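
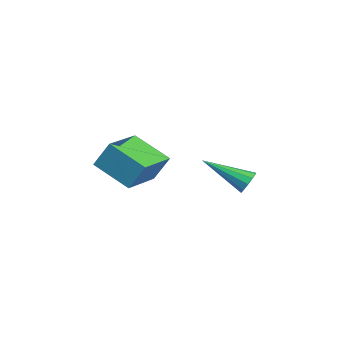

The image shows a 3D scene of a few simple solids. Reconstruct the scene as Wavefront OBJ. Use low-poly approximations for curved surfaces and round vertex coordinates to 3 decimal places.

v -2.872 3.909 0.022
v -2.553 3.97 0.414
v -3.648 2.451 0.878
v -2.811 4.141 0.472
v -3.093 4.223 0.357
v -3.29 4.186 0.114
v -3.328 4.042 -0.164
v -3.192 3.848 -0.371
v -2.933 3.677 -0.428
v -2.652 3.594 -0.314
v -2.454 3.632 -0.071
v -2.416 3.775 0.207
v -2.893 -1.449 1.508
v -2.735 -0.92 2.517
v -4.207 -0.34 1.132
v -4.048 0.189 2.141
v -1.852 -0.449 0.819
v -1.693 0.08 1.828
v -3.165 0.66 0.443
v -3.007 1.189 1.452
f 2 1 4
f 2 4 3
f 4 1 5
f 4 5 3
f 5 1 6
f 5 6 3
f 6 1 7
f 6 7 3
f 7 1 8
f 7 8 3
f 8 1 9
f 8 9 3
f 9 1 10
f 9 10 3
f 10 1 11
f 10 11 3
f 11 1 12
f 11 12 3
f 12 1 2
f 12 2 3
f 14 16 13
f 17 14 13
f 13 16 15
f 15 17 13
f 14 20 16
f 18 14 17
f 18 20 14
f 16 20 15
f 19 17 15
f 15 20 19
f 19 18 17
f 20 18 19



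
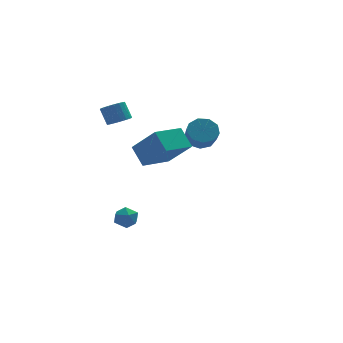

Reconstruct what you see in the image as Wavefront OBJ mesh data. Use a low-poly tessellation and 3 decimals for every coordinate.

v -2.942 -4.169 2.731
v -2.023 -5.36 4.267
v -3.262 -3.208 3.668
v -2.343 -4.399 5.204
v -1.317 -3.321 2.416
v -0.398 -4.512 3.952
v -1.637 -2.36 3.353
v -0.718 -3.551 4.889
v -2.914 0.085 -3.578
v -2.512 0.108 -2.912
v -3.328 -1.068 -3.288
v -2.926 -1.045 -2.622
v -3.546 -0.584 -2.719
v -3.29 0.128 -2.898
v -2.55 -1.088 -3.302
v -2.294 -0.376 -3.481
v -2.287 -0.617 -2.742
v -2.902 -0.306 -2.381
v -2.938 -0.654 -3.819
v -3.553 -0.343 -3.458
v -2.557 2.159 3.044
v -1.887 2.02 3.299
v -2.133 2.623 4.271
v -2.803 2.761 4.016
v -1.847 2.299 3.137
v -2.092 2.901 4.109
v -1.947 2.549 2.956
v -2.192 3.152 3.928
v -2.168 2.723 2.793
v -2.413 3.325 3.765
v -2.466 2.784 2.679
v -2.712 3.387 3.651
v -2.782 2.722 2.638
v -3.028 3.325 3.61
v -3.054 2.548 2.677
v -3.299 3.151 3.649
v -3.227 2.297 2.789
v -3.473 2.9 3.761
v -3.268 2.019 2.951
v -3.513 2.621 3.923
v -3.168 1.768 3.132
v -3.413 2.371 4.104
v -2.947 1.595 3.295
v -3.192 2.197 4.267
v -2.648 1.533 3.409
v -2.894 2.136 4.381
v -2.332 1.595 3.45
v -2.578 2.198 4.422
v -2.061 1.769 3.411
v -2.306 2.372 4.383
v 2.175 2.521 1.065
v 2.682 3.061 1.627
v 2.593 2.239 2.497
v 2.085 1.699 1.935
v 2.065 3.198 1.693
v 1.975 2.376 2.563
v 1.498 3.018 1.466
v 1.409 2.196 2.335
v 1.249 2.606 1.05
v 1.159 1.784 1.92
v 1.432 2.154 0.642
v 1.343 1.332 1.512
v 1.963 1.874 0.432
v 1.874 1.052 1.302
v 2.593 1.896 0.518
v 2.504 1.074 1.388
v 3.027 2.211 0.86
v 2.938 1.389 1.73
v 3.062 2.671 1.298
v 2.973 1.849 2.168
f 2 4 1
f 5 2 1
f 1 4 3
f 3 5 1
f 2 8 4
f 6 2 5
f 6 8 2
f 4 8 3
f 7 5 3
f 3 8 7
f 7 6 5
f 8 6 7
f 9 20 14
f 9 14 10
f 9 10 16
f 9 16 19
f 9 19 20
f 10 14 18
f 14 20 13
f 20 19 11
f 19 16 15
f 16 10 17
f 12 18 13
f 12 13 11
f 12 11 15
f 12 15 17
f 12 17 18
f 13 18 14
f 11 13 20
f 15 11 19
f 17 15 16
f 18 17 10
f 22 21 25
f 22 25 23
f 23 25 26
f 23 26 24
f 25 21 27
f 25 27 26
f 26 27 28
f 26 28 24
f 27 21 29
f 27 29 28
f 28 29 30
f 28 30 24
f 29 21 31
f 29 31 30
f 30 31 32
f 30 32 24
f 31 21 33
f 31 33 32
f 32 33 34
f 32 34 24
f 33 21 35
f 33 35 34
f 34 35 36
f 34 36 24
f 35 21 37
f 35 37 36
f 36 37 38
f 36 38 24
f 37 21 39
f 37 39 38
f 38 39 40
f 38 40 24
f 39 21 41
f 39 41 40
f 40 41 42
f 40 42 24
f 41 21 43
f 41 43 42
f 42 43 44
f 42 44 24
f 43 21 45
f 43 45 44
f 44 45 46
f 44 46 24
f 45 21 47
f 45 47 46
f 46 47 48
f 46 48 24
f 47 21 49
f 47 49 48
f 48 49 50
f 48 50 24
f 49 21 22
f 49 22 50
f 50 22 23
f 50 23 24
f 52 51 55
f 52 55 53
f 53 55 56
f 53 56 54
f 55 51 57
f 55 57 56
f 56 57 58
f 56 58 54
f 57 51 59
f 57 59 58
f 58 59 60
f 58 60 54
f 59 51 61
f 59 61 60
f 60 61 62
f 60 62 54
f 61 51 63
f 61 63 62
f 62 63 64
f 62 64 54
f 63 51 65
f 63 65 64
f 64 65 66
f 64 66 54
f 65 51 67
f 65 67 66
f 66 67 68
f 66 68 54
f 67 51 69
f 67 69 68
f 68 69 70
f 68 70 54
f 69 51 52
f 69 52 70
f 70 52 53
f 70 53 54



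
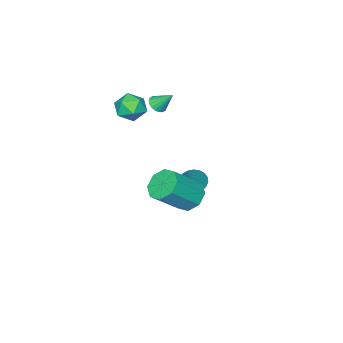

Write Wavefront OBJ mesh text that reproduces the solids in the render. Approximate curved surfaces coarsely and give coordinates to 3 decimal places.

v 0.785 -3.823 4.131
v 1.277 -3.111 3.699
v 2.023 -4.769 3.981
v 2.515 -4.057 3.549
v 2.299 -3.995 4.489
v 1.535 -3.41 4.583
v 1.765 -4.47 3.097
v 1.001 -3.885 3.191
v 1.883 -3.511 3.06
v 2.213 -3.217 3.921
v 1.087 -4.663 3.759
v 1.417 -4.369 4.62
v 0.081 -3.483 3.514
v 0.429 -3.09 3.244
v -0.161 -2.617 4.466
v 0.193 -3.041 3.14
v -0.065 -3.079 3.109
v -0.294 -3.197 3.159
v -0.449 -3.372 3.279
v -0.499 -3.569 3.445
v -0.434 -3.749 3.625
v -0.268 -3.876 3.783
v -0.032 -3.926 3.888
v 0.226 -3.887 3.918
v 0.455 -3.769 3.868
v 0.61 -3.594 3.749
v 0.66 -3.397 3.582
v 0.595 -3.217 3.402
v 3.209 1.575 0.394
v 3.829 1.323 -0.335
v 5.331 0.813 1.116
v 4.711 1.065 1.846
v 3.89 2.054 -0.142
v 5.392 1.543 1.309
v 3.552 2.503 0.366
v 5.054 1.993 1.817
v 3.014 2.41 0.89
v 4.516 1.899 2.341
v 2.589 1.827 1.124
v 4.091 1.317 2.575
v 2.528 1.097 0.931
v 4.03 0.586 2.382
v 2.866 0.647 0.423
v 4.368 0.137 1.874
v 3.404 0.741 -0.101
v 4.906 0.23 1.35
v -2.209 -2.969 -3.595
v -1.619 -2.679 -4.086
v -1.191 -2.451 -2.065
v -1.819 -2.405 -4.046
v -2.086 -2.23 -3.927
v -2.375 -2.182 -3.752
v -2.635 -2.27 -3.549
v -2.821 -2.479 -3.355
v -2.901 -2.773 -3.202
v -2.862 -3.101 -3.117
v -2.709 -3.406 -3.115
v -2.471 -3.636 -3.196
v -2.187 -3.75 -3.346
v -1.906 -3.729 -3.539
v -1.679 -3.577 -3.742
v -1.542 -3.32 -3.92
v -1.521 -3.002 -4.041
f 1 12 6
f 1 6 2
f 1 2 8
f 1 8 11
f 1 11 12
f 2 6 10
f 6 12 5
f 12 11 3
f 11 8 7
f 8 2 9
f 4 10 5
f 4 5 3
f 4 3 7
f 4 7 9
f 4 9 10
f 5 10 6
f 3 5 12
f 7 3 11
f 9 7 8
f 10 9 2
f 14 13 16
f 14 16 15
f 16 13 17
f 16 17 15
f 17 13 18
f 17 18 15
f 18 13 19
f 18 19 15
f 19 13 20
f 19 20 15
f 20 13 21
f 20 21 15
f 21 13 22
f 21 22 15
f 22 13 23
f 22 23 15
f 23 13 24
f 23 24 15
f 24 13 25
f 24 25 15
f 25 13 26
f 25 26 15
f 26 13 27
f 26 27 15
f 27 13 28
f 27 28 15
f 28 13 14
f 28 14 15
f 30 29 33
f 30 33 31
f 31 33 34
f 31 34 32
f 33 29 35
f 33 35 34
f 34 35 36
f 34 36 32
f 35 29 37
f 35 37 36
f 36 37 38
f 36 38 32
f 37 29 39
f 37 39 38
f 38 39 40
f 38 40 32
f 39 29 41
f 39 41 40
f 40 41 42
f 40 42 32
f 41 29 43
f 41 43 42
f 42 43 44
f 42 44 32
f 43 29 45
f 43 45 44
f 44 45 46
f 44 46 32
f 45 29 30
f 45 30 46
f 46 30 31
f 46 31 32
f 48 47 50
f 48 50 49
f 50 47 51
f 50 51 49
f 51 47 52
f 51 52 49
f 52 47 53
f 52 53 49
f 53 47 54
f 53 54 49
f 54 47 55
f 54 55 49
f 55 47 56
f 55 56 49
f 56 47 57
f 56 57 49
f 57 47 58
f 57 58 49
f 58 47 59
f 58 59 49
f 59 47 60
f 59 60 49
f 60 47 61
f 60 61 49
f 61 47 62
f 61 62 49
f 62 47 63
f 62 63 49
f 63 47 48
f 63 48 49



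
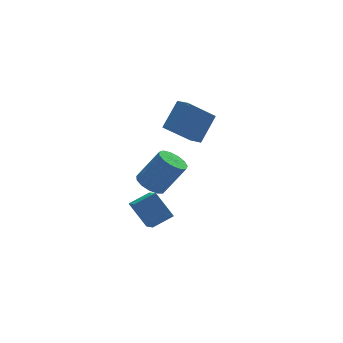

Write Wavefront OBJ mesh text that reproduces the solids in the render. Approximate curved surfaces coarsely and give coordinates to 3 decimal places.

v 1.069 1.224 -0.144
v 1.746 1.035 -0.621
v 2.869 0.847 1.047
v 2.191 1.036 1.524
v 1.747 1.511 -0.569
v 2.87 1.323 1.1
v 1.532 1.896 -0.381
v 2.655 1.708 1.288
v 1.171 2.067 -0.118
v 2.293 1.88 1.551
v 0.776 1.971 0.136
v 1.899 1.784 1.805
v 0.475 1.637 0.302
v 1.598 1.45 1.97
v 0.362 1.173 0.325
v 1.485 0.985 1.994
v 0.473 0.724 0.2
v 1.596 0.537 1.869
v 0.774 0.434 -0.035
v 1.897 0.247 1.634
v 1.168 0.395 -0.304
v 2.291 0.207 1.365
v 1.53 0.619 -0.523
v 2.653 0.431 1.146
v 2.325 1.525 3.396
v 3.339 2.321 4.667
v 2.015 2.293 3.163
v 3.029 3.089 4.434
v 3.831 1.731 2.066
v 4.845 2.527 3.337
v 3.521 2.499 1.833
v 4.535 3.295 3.104
v 0.341 2.655 -2.367
v 0.254 1.238 -1.47
v 1.493 2.875 -1.909
v 1.407 1.457 -1.011
v 1.013 1.803 -3.649
v 0.927 0.385 -2.751
v 2.166 2.022 -3.19
v 2.079 0.605 -2.293
f 2 1 5
f 2 5 3
f 3 5 6
f 3 6 4
f 5 1 7
f 5 7 6
f 6 7 8
f 6 8 4
f 7 1 9
f 7 9 8
f 8 9 10
f 8 10 4
f 9 1 11
f 9 11 10
f 10 11 12
f 10 12 4
f 11 1 13
f 11 13 12
f 12 13 14
f 12 14 4
f 13 1 15
f 13 15 14
f 14 15 16
f 14 16 4
f 15 1 17
f 15 17 16
f 16 17 18
f 16 18 4
f 17 1 19
f 17 19 18
f 18 19 20
f 18 20 4
f 19 1 21
f 19 21 20
f 20 21 22
f 20 22 4
f 21 1 23
f 21 23 22
f 22 23 24
f 22 24 4
f 23 1 2
f 23 2 24
f 24 2 3
f 24 3 4
f 26 28 25
f 29 26 25
f 25 28 27
f 27 29 25
f 26 32 28
f 30 26 29
f 30 32 26
f 28 32 27
f 31 29 27
f 27 32 31
f 31 30 29
f 32 30 31
f 34 36 33
f 37 34 33
f 33 36 35
f 35 37 33
f 34 40 36
f 38 34 37
f 38 40 34
f 36 40 35
f 39 37 35
f 35 40 39
f 39 38 37
f 40 38 39



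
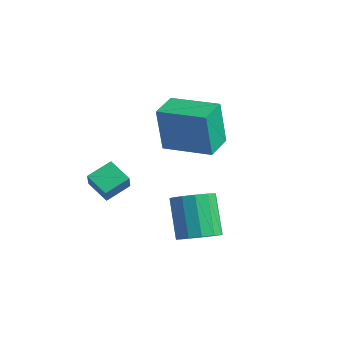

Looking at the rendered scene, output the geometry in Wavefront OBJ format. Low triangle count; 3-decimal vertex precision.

v -3.802 -3.114 -4.408
v -4.693 -3.223 -3.947
v -3.709 -2.15 -4.002
v -4.601 -2.259 -3.541
v -3.359 -3.481 -3.639
v -4.251 -3.59 -3.178
v -3.267 -2.517 -3.233
v -4.158 -2.626 -2.772
v 0.332 -2.365 -4.349
v 0.921 -1.895 -4.112
v -0.004 -1.424 -2.753
v -0.592 -1.895 -2.991
v 0.66 -1.647 -4.375
v -0.265 -1.176 -3.016
v 0.296 -1.628 -4.63
v -0.629 -1.157 -3.271
v -0.057 -1.843 -4.796
v -0.982 -1.372 -3.437
v -0.286 -2.224 -4.82
v -1.211 -1.753 -3.461
v -0.319 -2.649 -4.695
v -1.244 -2.178 -3.336
v -0.145 -2.985 -4.46
v -1.07 -2.514 -3.101
v 0.181 -3.124 -4.19
v -0.744 -2.653 -2.831
v 0.554 -3.022 -3.971
v -0.37 -2.551 -2.612
v 0.858 -2.712 -3.872
v -0.067 -2.241 -2.513
v 0.994 -2.291 -3.925
v 0.069 -1.821 -2.566
v -2.785 -1.438 -1.9
v -2.908 -1.623 -0.063
v -3.272 -0.399 -1.828
v -3.394 -0.583 0.009
v -1.086 -0.657 -1.709
v -1.208 -0.841 0.128
v -1.572 0.383 -1.637
v -1.695 0.198 0.2
f 2 4 1
f 5 2 1
f 1 4 3
f 3 5 1
f 2 8 4
f 6 2 5
f 6 8 2
f 4 8 3
f 7 5 3
f 3 8 7
f 7 6 5
f 8 6 7
f 10 9 13
f 10 13 11
f 11 13 14
f 11 14 12
f 13 9 15
f 13 15 14
f 14 15 16
f 14 16 12
f 15 9 17
f 15 17 16
f 16 17 18
f 16 18 12
f 17 9 19
f 17 19 18
f 18 19 20
f 18 20 12
f 19 9 21
f 19 21 20
f 20 21 22
f 20 22 12
f 21 9 23
f 21 23 22
f 22 23 24
f 22 24 12
f 23 9 25
f 23 25 24
f 24 25 26
f 24 26 12
f 25 9 27
f 25 27 26
f 26 27 28
f 26 28 12
f 27 9 29
f 27 29 28
f 28 29 30
f 28 30 12
f 29 9 31
f 29 31 30
f 30 31 32
f 30 32 12
f 31 9 10
f 31 10 32
f 32 10 11
f 32 11 12
f 34 36 33
f 37 34 33
f 33 36 35
f 35 37 33
f 34 40 36
f 38 34 37
f 38 40 34
f 36 40 35
f 39 37 35
f 35 40 39
f 39 38 37
f 40 38 39



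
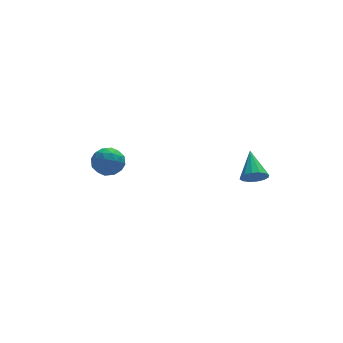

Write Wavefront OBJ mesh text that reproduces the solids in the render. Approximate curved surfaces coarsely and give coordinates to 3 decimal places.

v -1.749 2.513 0.846
v -1.289 2.271 0.254
v -2.731 1.869 0.346
v -2.271 1.627 -0.246
v -2.149 1.356 0.485
v -1.542 1.754 0.793
v -2.478 2.386 -0.193
v -1.871 2.784 0.115
v -1.739 2.192 -0.389
v -1.536 1.556 0.03
v -2.484 2.584 0.57
v -2.281 1.948 0.989
v -1.433 2.448 0.594
v -2.587 1.692 0.006
v -2.515 1.533 0.436
v -2.245 1.39 0.088
v -1.581 2.145 0.911
v -1.311 2.002 0.563
v -1.816 1.465 0.699
v -2.709 2.138 0.037
v -2.439 1.995 -0.311
v -1.775 2.75 0.512
v -1.505 2.607 0.164
v -2.204 2.675 -0.099
v -1.427 2.259 -0.132
v -2.004 1.881 -0.426
v -2.126 2.327 -0.395
v -1.77 2.561 -0.213
v -1.307 1.886 0.114
v -1.884 1.507 -0.18
v -1.813 1.348 0.25
v -1.456 1.582 0.431
v -1.572 1.839 -0.263
v -2.136 2.633 0.78
v -2.713 2.254 0.486
v -2.564 2.558 0.169
v -2.207 2.792 0.35
v -2.016 2.259 1.026
v -2.593 1.881 0.732
v -2.25 1.579 0.813
v -1.894 1.813 0.995
v -2.448 2.301 0.863
v 2.644 -3.814 2.511
v 2.847 -3.531 2.022
v 2.816 -2.626 3.269
v 2.54 -3.485 2.02
v 2.261 -3.528 2.149
v 2.084 -3.647 2.375
v 2.058 -3.811 2.638
v 2.189 -3.975 2.866
v 2.442 -4.097 2.999
v 2.749 -4.143 3.002
v 3.028 -4.1 2.872
v 3.205 -3.981 2.646
v 3.231 -3.817 2.384
v 3.1 -3.653 2.155
f 1 38 17
f 38 12 41
f 17 41 6
f 38 41 17
f 1 17 13
f 17 6 18
f 13 18 2
f 17 18 13
f 1 13 22
f 13 2 23
f 22 23 8
f 13 23 22
f 1 22 34
f 22 8 37
f 34 37 11
f 22 37 34
f 1 34 38
f 34 11 42
f 38 42 12
f 34 42 38
f 2 18 29
f 18 6 32
f 29 32 10
f 18 32 29
f 6 41 19
f 41 12 40
f 19 40 5
f 41 40 19
f 12 42 39
f 42 11 35
f 39 35 3
f 42 35 39
f 11 37 36
f 37 8 24
f 36 24 7
f 37 24 36
f 8 23 28
f 23 2 25
f 28 25 9
f 23 25 28
f 4 30 16
f 30 10 31
f 16 31 5
f 30 31 16
f 4 16 14
f 16 5 15
f 14 15 3
f 16 15 14
f 4 14 21
f 14 3 20
f 21 20 7
f 14 20 21
f 4 21 26
f 21 7 27
f 26 27 9
f 21 27 26
f 4 26 30
f 26 9 33
f 30 33 10
f 26 33 30
f 5 31 19
f 31 10 32
f 19 32 6
f 31 32 19
f 3 15 39
f 15 5 40
f 39 40 12
f 15 40 39
f 7 20 36
f 20 3 35
f 36 35 11
f 20 35 36
f 9 27 28
f 27 7 24
f 28 24 8
f 27 24 28
f 10 33 29
f 33 9 25
f 29 25 2
f 33 25 29
f 44 43 46
f 44 46 45
f 46 43 47
f 46 47 45
f 47 43 48
f 47 48 45
f 48 43 49
f 48 49 45
f 49 43 50
f 49 50 45
f 50 43 51
f 50 51 45
f 51 43 52
f 51 52 45
f 52 43 53
f 52 53 45
f 53 43 54
f 53 54 45
f 54 43 55
f 54 55 45
f 55 43 56
f 55 56 45
f 56 43 44
f 56 44 45



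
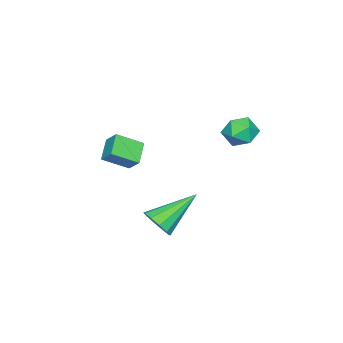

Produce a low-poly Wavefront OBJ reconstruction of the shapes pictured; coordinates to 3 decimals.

v 2.925 -1.278 -0.46
v 3.137 -0.727 0.081
v 2.273 -0.438 -1.058
v 2.484 0.112 -0.518
v 3.776 -1.032 -1.042
v 3.987 -0.482 -0.502
v 3.123 -0.193 -1.641
v 3.335 0.358 -1.1
v 4.172 1.522 -3.675
v 4.57 2.145 -3.707
v 2.768 2.478 -2.545
v 4.283 2.143 -4.062
v 3.953 1.904 -4.27
v 3.707 1.519 -4.25
v 3.638 1.135 -4.011
v 3.774 0.899 -3.643
v 4.062 0.902 -3.288
v 4.391 1.141 -3.08
v 4.638 1.526 -3.1
v 4.706 1.909 -3.339
v -0.678 3.03 -0.437
v -0.195 2.527 -0.849
v -1.725 2.513 -1.031
v -1.242 2.01 -1.443
v -1.336 1.917 -0.644
v -0.689 2.236 -0.277
v -1.231 2.804 -1.603
v -0.584 3.123 -1.236
v -0.537 2.387 -1.57
v -0.602 1.839 -0.977
v -1.318 3.201 -0.903
v -1.383 2.653 -0.31
f 2 4 1
f 5 2 1
f 1 4 3
f 3 5 1
f 2 8 4
f 6 2 5
f 6 8 2
f 4 8 3
f 7 5 3
f 3 8 7
f 7 6 5
f 8 6 7
f 10 9 12
f 10 12 11
f 12 9 13
f 12 13 11
f 13 9 14
f 13 14 11
f 14 9 15
f 14 15 11
f 15 9 16
f 15 16 11
f 16 9 17
f 16 17 11
f 17 9 18
f 17 18 11
f 18 9 19
f 18 19 11
f 19 9 20
f 19 20 11
f 20 9 10
f 20 10 11
f 21 32 26
f 21 26 22
f 21 22 28
f 21 28 31
f 21 31 32
f 22 26 30
f 26 32 25
f 32 31 23
f 31 28 27
f 28 22 29
f 24 30 25
f 24 25 23
f 24 23 27
f 24 27 29
f 24 29 30
f 25 30 26
f 23 25 32
f 27 23 31
f 29 27 28
f 30 29 22



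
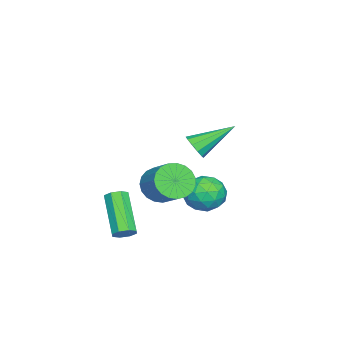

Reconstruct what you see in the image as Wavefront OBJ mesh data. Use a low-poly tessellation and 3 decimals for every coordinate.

v 1.046 -1.711 -2.054
v 1.785 -2.047 -2.443
v 2.592 -1.185 -1.655
v 1.854 -0.849 -1.266
v 1.701 -1.761 -2.67
v 2.509 -0.899 -1.881
v 1.504 -1.466 -2.79
v 2.311 -0.605 -2.001
v 1.228 -1.214 -2.783
v 2.035 -0.352 -1.994
v 0.92 -1.047 -2.65
v 1.727 -0.186 -1.861
v 0.634 -0.996 -2.414
v 1.442 -0.134 -1.625
v 0.42 -1.068 -2.115
v 1.227 -0.206 -1.327
v 0.313 -1.251 -1.807
v 1.121 -0.389 -1.018
v 0.334 -1.513 -1.541
v 1.141 -0.652 -0.752
v 0.478 -1.81 -1.364
v 1.285 -0.949 -0.575
v 0.72 -2.09 -1.306
v 1.527 -1.228 -0.517
v 1.018 -2.304 -1.378
v 1.826 -1.442 -0.589
v 1.321 -2.415 -1.567
v 2.129 -1.554 -0.778
v 1.577 -2.405 -1.84
v 2.385 -1.544 -1.051
v 1.741 -2.275 -2.15
v 2.549 -1.413 -1.361
v 2.51 -2.745 -4.251
v 2.742 -2.472 -3.86
v 1.383 -3.262 -2.499
v 1.15 -3.535 -2.889
v 2.443 -2.264 -4.038
v 1.083 -3.054 -2.677
v 2.183 -2.338 -4.341
v 0.823 -3.127 -2.979
v 2.114 -2.65 -4.591
v 0.755 -3.44 -3.229
v 2.277 -3.018 -4.641
v 0.918 -3.808 -3.28
v 2.577 -3.226 -4.463
v 1.217 -4.016 -3.102
v 2.837 -3.153 -4.161
v 1.477 -3.942 -2.799
v 2.905 -2.84 -3.911
v 1.546 -3.63 -2.549
v 2.535 0.136 1.105
v 2.773 -0.079 1.624
v 1.705 1.504 2.055
v 3.016 0.169 1.478
v 3.076 0.405 1.19
v 2.928 0.539 0.87
v 2.631 0.518 0.639
v 2.297 0.352 0.587
v 2.053 0.103 0.732
v 1.994 -0.133 1.02
v 2.141 -0.266 1.34
v 2.439 -0.246 1.571
v -2.156 -0.373 -4.084
v -1.441 0.291 -4.023
v -1.259 -1.411 -3.297
v -0.544 -0.747 -3.236
v -1.372 -0.621 -2.732
v -1.927 0.021 -3.219
v -0.773 -1.141 -4.101
v -1.328 -0.499 -4.588
v -0.586 -0.184 -4.034
v -0.956 0.138 -3.188
v -1.744 -1.258 -4.132
v -2.114 -0.936 -3.286
v -1.877 0.05 -4.123
v -0.823 -1.17 -3.197
v -1.31 -1.096 -2.901
v -0.889 -0.706 -2.865
v -2.163 -0.108 -3.65
v -1.742 0.282 -3.614
v -1.702 -0.254 -2.855
v -0.958 -1.402 -3.706
v -0.537 -1.012 -3.67
v -1.811 -0.414 -4.455
v -1.39 -0.024 -4.419
v -0.998 -0.866 -4.465
v -0.954 0.161 -4.093
v -0.427 -0.449 -3.631
v -0.562 -0.68 -4.139
v -0.888 -0.303 -4.425
v -1.172 0.351 -3.596
v -0.645 -0.26 -3.133
v -1.132 -0.185 -2.837
v -1.458 0.192 -3.123
v -0.67 0.071 -3.602
v -2.055 -0.86 -4.187
v -1.528 -1.471 -3.724
v -1.242 -1.312 -4.197
v -1.568 -0.935 -4.483
v -2.273 -0.671 -3.689
v -1.746 -1.281 -3.227
v -1.812 -0.817 -2.895
v -2.138 -0.44 -3.181
v -2.03 -1.191 -3.718
f 2 1 5
f 2 5 3
f 3 5 6
f 3 6 4
f 5 1 7
f 5 7 6
f 6 7 8
f 6 8 4
f 7 1 9
f 7 9 8
f 8 9 10
f 8 10 4
f 9 1 11
f 9 11 10
f 10 11 12
f 10 12 4
f 11 1 13
f 11 13 12
f 12 13 14
f 12 14 4
f 13 1 15
f 13 15 14
f 14 15 16
f 14 16 4
f 15 1 17
f 15 17 16
f 16 17 18
f 16 18 4
f 17 1 19
f 17 19 18
f 18 19 20
f 18 20 4
f 19 1 21
f 19 21 20
f 20 21 22
f 20 22 4
f 21 1 23
f 21 23 22
f 22 23 24
f 22 24 4
f 23 1 25
f 23 25 24
f 24 25 26
f 24 26 4
f 25 1 27
f 25 27 26
f 26 27 28
f 26 28 4
f 27 1 29
f 27 29 28
f 28 29 30
f 28 30 4
f 29 1 31
f 29 31 30
f 30 31 32
f 30 32 4
f 31 1 2
f 31 2 32
f 32 2 3
f 32 3 4
f 34 33 37
f 34 37 35
f 35 37 38
f 35 38 36
f 37 33 39
f 37 39 38
f 38 39 40
f 38 40 36
f 39 33 41
f 39 41 40
f 40 41 42
f 40 42 36
f 41 33 43
f 41 43 42
f 42 43 44
f 42 44 36
f 43 33 45
f 43 45 44
f 44 45 46
f 44 46 36
f 45 33 47
f 45 47 46
f 46 47 48
f 46 48 36
f 47 33 49
f 47 49 48
f 48 49 50
f 48 50 36
f 49 33 34
f 49 34 50
f 50 34 35
f 50 35 36
f 52 51 54
f 52 54 53
f 54 51 55
f 54 55 53
f 55 51 56
f 55 56 53
f 56 51 57
f 56 57 53
f 57 51 58
f 57 58 53
f 58 51 59
f 58 59 53
f 59 51 60
f 59 60 53
f 60 51 61
f 60 61 53
f 61 51 62
f 61 62 53
f 62 51 52
f 62 52 53
f 63 100 79
f 100 74 103
f 79 103 68
f 100 103 79
f 63 79 75
f 79 68 80
f 75 80 64
f 79 80 75
f 63 75 84
f 75 64 85
f 84 85 70
f 75 85 84
f 63 84 96
f 84 70 99
f 96 99 73
f 84 99 96
f 63 96 100
f 96 73 104
f 100 104 74
f 96 104 100
f 64 80 91
f 80 68 94
f 91 94 72
f 80 94 91
f 68 103 81
f 103 74 102
f 81 102 67
f 103 102 81
f 74 104 101
f 104 73 97
f 101 97 65
f 104 97 101
f 73 99 98
f 99 70 86
f 98 86 69
f 99 86 98
f 70 85 90
f 85 64 87
f 90 87 71
f 85 87 90
f 66 92 78
f 92 72 93
f 78 93 67
f 92 93 78
f 66 78 76
f 78 67 77
f 76 77 65
f 78 77 76
f 66 76 83
f 76 65 82
f 83 82 69
f 76 82 83
f 66 83 88
f 83 69 89
f 88 89 71
f 83 89 88
f 66 88 92
f 88 71 95
f 92 95 72
f 88 95 92
f 67 93 81
f 93 72 94
f 81 94 68
f 93 94 81
f 65 77 101
f 77 67 102
f 101 102 74
f 77 102 101
f 69 82 98
f 82 65 97
f 98 97 73
f 82 97 98
f 71 89 90
f 89 69 86
f 90 86 70
f 89 86 90
f 72 95 91
f 95 71 87
f 91 87 64
f 95 87 91



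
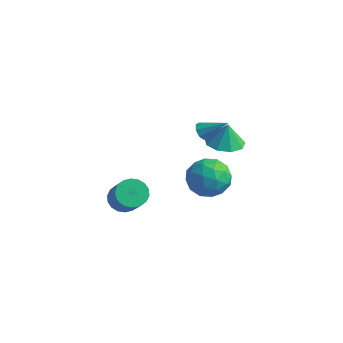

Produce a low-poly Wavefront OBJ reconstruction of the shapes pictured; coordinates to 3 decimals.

v 0.418 -1.297 -2.277
v 0.898 -0.487 -3.019
v 1.842 -0.973 -1.001
v 2.322 -0.163 -1.743
v 1.279 0.066 -1.199
v 0.399 -0.133 -1.988
v 2.341 -1.327 -2.032
v 1.461 -1.526 -2.821
v 2.087 -0.505 -2.867
v 1.431 0.356 -2.353
v 1.309 -1.816 -1.667
v 0.653 -0.955 -1.153
v 0.533 -0.92 -2.76
v 2.207 -0.54 -1.26
v 1.594 -0.405 -0.94
v 1.876 0.071 -1.376
v 0.239 -0.712 -2.154
v 0.522 -0.236 -2.59
v 0.746 0.089 -1.521
v 2.218 -1.224 -1.43
v 2.501 -0.748 -1.866
v 0.864 -1.531 -2.644
v 1.146 -1.055 -3.08
v 1.994 -1.549 -2.499
v 1.514 -0.455 -3.107
v 2.351 -0.265 -2.357
v 2.362 -0.949 -2.527
v 1.845 -1.066 -2.99
v 1.128 0.051 -2.805
v 1.965 0.241 -2.054
v 1.352 0.376 -1.735
v 0.835 0.259 -2.199
v 1.827 0.04 -2.715
v 0.775 -1.701 -1.966
v 1.612 -1.511 -1.215
v 1.905 -1.719 -1.821
v 1.388 -1.836 -2.285
v 0.389 -1.195 -1.663
v 1.226 -1.005 -0.913
v 0.895 -0.394 -1.03
v 0.378 -0.511 -1.493
v 0.913 -1.5 -1.305
v -2.687 -2.256 -4.693
v -2.051 -2.385 -5.242
v -0.858 -3.173 -3.677
v -1.493 -3.044 -3.127
v -1.984 -2.034 -5.117
v -0.791 -2.822 -3.552
v -2.057 -1.728 -4.907
v -0.863 -2.515 -3.342
v -2.254 -1.526 -4.655
v -1.06 -2.313 -3.09
v -2.536 -1.468 -4.411
v -1.343 -2.256 -2.846
v -2.849 -1.567 -4.222
v -1.655 -2.355 -2.657
v -3.13 -1.802 -4.126
v -1.936 -2.59 -2.561
v -3.322 -2.127 -4.143
v -2.129 -2.915 -2.578
v -3.389 -2.478 -4.268
v -2.196 -3.266 -2.703
v -3.317 -2.785 -4.478
v -2.123 -3.572 -2.913
v -3.12 -2.987 -4.73
v -1.926 -3.774 -3.165
v -2.837 -3.044 -4.974
v -1.644 -3.832 -3.409
v -2.525 -2.945 -5.163
v -1.331 -3.733 -3.598
v -2.244 -2.71 -5.259
v -1.05 -3.498 -3.694
v 0.422 -0.072 0.583
v 0.683 0.034 0.135
v 1.578 0.512 1.397
v 0.445 0.341 0.253
v 0.194 0.406 0.564
v 0.076 0.191 0.887
v 0.16 -0.178 1.032
v 0.398 -0.485 0.914
v 0.649 -0.55 0.603
v 0.767 -0.335 0.28
v 2.645 -1.201 1.586
v 3.337 -0.532 1.467
v 2.695 -1.039 2.794
v 2.738 -0.245 1.453
v 2.096 -0.406 1.502
v 1.711 -0.938 1.59
v 1.763 -1.594 1.676
v 2.227 -2.066 1.72
v 2.887 -2.134 1.701
v 3.433 -1.764 1.629
v 3.611 -1.132 1.536
f 1 38 17
f 38 12 41
f 17 41 6
f 38 41 17
f 1 17 13
f 17 6 18
f 13 18 2
f 17 18 13
f 1 13 22
f 13 2 23
f 22 23 8
f 13 23 22
f 1 22 34
f 22 8 37
f 34 37 11
f 22 37 34
f 1 34 38
f 34 11 42
f 38 42 12
f 34 42 38
f 2 18 29
f 18 6 32
f 29 32 10
f 18 32 29
f 6 41 19
f 41 12 40
f 19 40 5
f 41 40 19
f 12 42 39
f 42 11 35
f 39 35 3
f 42 35 39
f 11 37 36
f 37 8 24
f 36 24 7
f 37 24 36
f 8 23 28
f 23 2 25
f 28 25 9
f 23 25 28
f 4 30 16
f 30 10 31
f 16 31 5
f 30 31 16
f 4 16 14
f 16 5 15
f 14 15 3
f 16 15 14
f 4 14 21
f 14 3 20
f 21 20 7
f 14 20 21
f 4 21 26
f 21 7 27
f 26 27 9
f 21 27 26
f 4 26 30
f 26 9 33
f 30 33 10
f 26 33 30
f 5 31 19
f 31 10 32
f 19 32 6
f 31 32 19
f 3 15 39
f 15 5 40
f 39 40 12
f 15 40 39
f 7 20 36
f 20 3 35
f 36 35 11
f 20 35 36
f 9 27 28
f 27 7 24
f 28 24 8
f 27 24 28
f 10 33 29
f 33 9 25
f 29 25 2
f 33 25 29
f 44 43 47
f 44 47 45
f 45 47 48
f 45 48 46
f 47 43 49
f 47 49 48
f 48 49 50
f 48 50 46
f 49 43 51
f 49 51 50
f 50 51 52
f 50 52 46
f 51 43 53
f 51 53 52
f 52 53 54
f 52 54 46
f 53 43 55
f 53 55 54
f 54 55 56
f 54 56 46
f 55 43 57
f 55 57 56
f 56 57 58
f 56 58 46
f 57 43 59
f 57 59 58
f 58 59 60
f 58 60 46
f 59 43 61
f 59 61 60
f 60 61 62
f 60 62 46
f 61 43 63
f 61 63 62
f 62 63 64
f 62 64 46
f 63 43 65
f 63 65 64
f 64 65 66
f 64 66 46
f 65 43 67
f 65 67 66
f 66 67 68
f 66 68 46
f 67 43 69
f 67 69 68
f 68 69 70
f 68 70 46
f 69 43 71
f 69 71 70
f 70 71 72
f 70 72 46
f 71 43 44
f 71 44 72
f 72 44 45
f 72 45 46
f 74 73 76
f 74 76 75
f 76 73 77
f 76 77 75
f 77 73 78
f 77 78 75
f 78 73 79
f 78 79 75
f 79 73 80
f 79 80 75
f 80 73 81
f 80 81 75
f 81 73 82
f 81 82 75
f 82 73 74
f 82 74 75
f 84 83 86
f 84 86 85
f 86 83 87
f 86 87 85
f 87 83 88
f 87 88 85
f 88 83 89
f 88 89 85
f 89 83 90
f 89 90 85
f 90 83 91
f 90 91 85
f 91 83 92
f 91 92 85
f 92 83 93
f 92 93 85
f 93 83 84
f 93 84 85



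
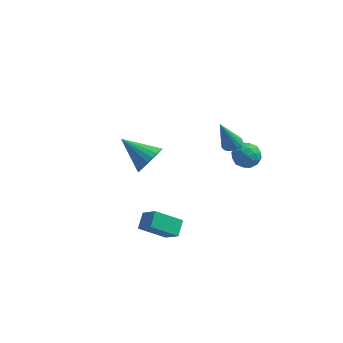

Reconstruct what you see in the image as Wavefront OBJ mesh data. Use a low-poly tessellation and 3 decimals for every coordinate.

v 3.345 2.957 -1.312
v 4.104 3.074 -1.026
v 3.496 1.646 -1.174
v 4.255 1.763 -0.888
v 3.608 1.992 -0.44
v 3.514 2.802 -0.525
v 4.086 1.918 -1.675
v 3.992 2.728 -1.76
v 4.562 2.432 -1.25
v 4.267 2.478 -0.486
v 3.333 2.242 -1.714
v 3.038 2.288 -0.95
v 3.711 3.131 -1.181
v 3.889 1.589 -1.019
v 3.508 1.724 -0.756
v 3.955 1.793 -0.587
v 3.364 2.971 -0.887
v 3.811 3.04 -0.718
v 3.519 2.404 -0.374
v 3.789 1.68 -1.482
v 4.236 1.749 -1.313
v 3.645 2.927 -1.613
v 4.092 2.996 -1.444
v 4.081 2.316 -1.826
v 4.427 2.822 -1.144
v 4.516 2.052 -1.063
v 4.416 2.142 -1.526
v 4.361 2.619 -1.576
v 4.253 2.85 -0.696
v 4.342 2.079 -0.615
v 3.961 2.213 -0.351
v 3.906 2.69 -0.401
v 4.522 2.472 -0.827
v 3.258 2.641 -1.585
v 3.347 1.87 -1.504
v 3.694 2.03 -1.799
v 3.639 2.507 -1.849
v 3.084 2.668 -1.137
v 3.173 1.898 -1.056
v 3.239 2.101 -0.624
v 3.184 2.578 -0.674
v 3.078 2.248 -1.373
v 3.451 0.176 1.81
v 3.906 0.436 2.009
v 2.889 -0.156 3.53
v 3.739 0.621 1.99
v 3.516 0.718 1.936
v 3.28 0.707 1.857
v 3.078 0.592 1.768
v 2.95 0.394 1.688
v 2.921 0.153 1.632
v 2.997 -0.084 1.611
v 3.163 -0.269 1.63
v 3.386 -0.365 1.684
v 3.622 -0.355 1.763
v 3.824 -0.239 1.852
v 3.953 -0.041 1.932
v 3.982 0.2 1.988
v -1.414 3.042 -3.304
v -0.903 3.212 -2.485
v -3.126 3.618 -2.356
v -0.884 3.553 -2.657
v -0.945 3.816 -2.928
v -1.078 3.961 -3.256
v -1.262 3.966 -3.592
v -1.469 3.83 -3.883
v -1.667 3.574 -4.086
v -1.828 3.237 -4.17
v -1.925 2.871 -4.122
v -1.944 2.53 -3.95
v -1.883 2.267 -3.679
v -1.75 2.122 -3.351
v -1.566 2.117 -3.016
v -1.359 2.253 -2.724
v -1.16 2.509 -2.521
v -1 2.846 -2.437
v 0.94 -3.445 -2.92
v -0.332 -3.902 -2.008
v 0.983 -2.622 -2.447
v -0.289 -3.079 -1.536
v 1.689 -3.941 -2.124
v 0.417 -4.398 -1.213
v 1.732 -3.118 -1.652
v 0.46 -3.575 -0.74
f 1 38 17
f 38 12 41
f 17 41 6
f 38 41 17
f 1 17 13
f 17 6 18
f 13 18 2
f 17 18 13
f 1 13 22
f 13 2 23
f 22 23 8
f 13 23 22
f 1 22 34
f 22 8 37
f 34 37 11
f 22 37 34
f 1 34 38
f 34 11 42
f 38 42 12
f 34 42 38
f 2 18 29
f 18 6 32
f 29 32 10
f 18 32 29
f 6 41 19
f 41 12 40
f 19 40 5
f 41 40 19
f 12 42 39
f 42 11 35
f 39 35 3
f 42 35 39
f 11 37 36
f 37 8 24
f 36 24 7
f 37 24 36
f 8 23 28
f 23 2 25
f 28 25 9
f 23 25 28
f 4 30 16
f 30 10 31
f 16 31 5
f 30 31 16
f 4 16 14
f 16 5 15
f 14 15 3
f 16 15 14
f 4 14 21
f 14 3 20
f 21 20 7
f 14 20 21
f 4 21 26
f 21 7 27
f 26 27 9
f 21 27 26
f 4 26 30
f 26 9 33
f 30 33 10
f 26 33 30
f 5 31 19
f 31 10 32
f 19 32 6
f 31 32 19
f 3 15 39
f 15 5 40
f 39 40 12
f 15 40 39
f 7 20 36
f 20 3 35
f 36 35 11
f 20 35 36
f 9 27 28
f 27 7 24
f 28 24 8
f 27 24 28
f 10 33 29
f 33 9 25
f 29 25 2
f 33 25 29
f 44 43 46
f 44 46 45
f 46 43 47
f 46 47 45
f 47 43 48
f 47 48 45
f 48 43 49
f 48 49 45
f 49 43 50
f 49 50 45
f 50 43 51
f 50 51 45
f 51 43 52
f 51 52 45
f 52 43 53
f 52 53 45
f 53 43 54
f 53 54 45
f 54 43 55
f 54 55 45
f 55 43 56
f 55 56 45
f 56 43 57
f 56 57 45
f 57 43 58
f 57 58 45
f 58 43 44
f 58 44 45
f 60 59 62
f 60 62 61
f 62 59 63
f 62 63 61
f 63 59 64
f 63 64 61
f 64 59 65
f 64 65 61
f 65 59 66
f 65 66 61
f 66 59 67
f 66 67 61
f 67 59 68
f 67 68 61
f 68 59 69
f 68 69 61
f 69 59 70
f 69 70 61
f 70 59 71
f 70 71 61
f 71 59 72
f 71 72 61
f 72 59 73
f 72 73 61
f 73 59 74
f 73 74 61
f 74 59 75
f 74 75 61
f 75 59 76
f 75 76 61
f 76 59 60
f 76 60 61
f 78 80 77
f 81 78 77
f 77 80 79
f 79 81 77
f 78 84 80
f 82 78 81
f 82 84 78
f 80 84 79
f 83 81 79
f 79 84 83
f 83 82 81
f 84 82 83



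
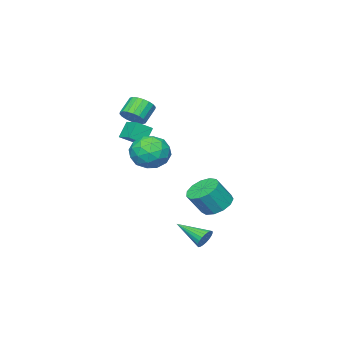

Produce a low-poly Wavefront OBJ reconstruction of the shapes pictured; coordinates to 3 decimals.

v -1.621 -1.433 2.882
v -0.916 -1.813 3.353
v -1.273 -0.466 3.142
v -0.567 -0.847 3.613
v -1.053 -1.413 2.047
v -0.347 -1.794 2.518
v -0.704 -0.447 2.307
v 0.001 -0.827 2.778
v -0.771 3.193 -2.974
v -0.495 3.434 -2.525
v -0.509 1.687 -2.326
v -0.723 3.428 -2.446
v -0.96 3.382 -2.459
v -1.163 3.302 -2.562
v -1.299 3.204 -2.735
v -1.344 3.104 -2.95
v -1.289 3.019 -3.169
v -1.145 2.964 -3.354
v -0.936 2.949 -3.474
v -0.699 2.976 -3.507
v -0.474 3.04 -3.448
v -0.3 3.131 -3.308
v -0.208 3.232 -3.109
v -0.213 3.327 -2.887
v -0.315 3.399 -2.681
v -2.054 -2.464 3.217
v -1.673 -2.062 3.661
v -2.465 -2.133 4.406
v -2.846 -2.536 3.963
v -1.843 -1.849 3.501
v -2.635 -1.92 4.246
v -2.054 -1.757 3.285
v -2.847 -1.829 4.03
v -2.266 -1.806 3.055
v -3.058 -1.878 3.8
v -2.435 -1.986 2.858
v -3.228 -2.057 3.603
v -2.529 -2.26 2.732
v -3.322 -2.331 3.477
v -2.529 -2.574 2.702
v -3.321 -2.646 3.447
v -2.435 -2.867 2.774
v -3.227 -2.938 3.519
v -2.265 -3.08 2.934
v -3.057 -3.151 3.679
v -2.053 -3.171 3.15
v -2.846 -3.243 3.895
v -1.842 -3.122 3.38
v -2.634 -3.194 4.125
v -1.672 -2.943 3.577
v -2.465 -3.014 4.322
v -1.578 -2.669 3.703
v -2.371 -2.74 4.448
v -1.579 -2.354 3.733
v -2.371 -2.426 4.478
v -4.222 1.051 -2.307
v -3.754 1.829 -2.368
v -3.031 1.488 -1.195
v -3.498 0.709 -1.133
v -4.168 1.931 -2.084
v -3.445 1.59 -0.91
v -4.599 1.754 -1.869
v -3.876 1.413 -0.696
v -4.91 1.353 -1.794
v -4.187 1.012 -0.621
v -5.003 0.857 -1.882
v -4.279 0.515 -0.708
v -4.847 0.421 -2.104
v -4.124 0.08 -0.931
v -4.493 0.186 -2.391
v -3.77 -0.155 -1.217
v -4.053 0.225 -2.651
v -3.33 -0.116 -1.477
v -3.666 0.526 -2.802
v -2.943 0.185 -1.628
v -3.456 0.994 -2.795
v -2.733 0.653 -1.622
v -3.489 1.48 -2.634
v -2.765 1.138 -1.461
v -1.197 0.757 1.731
v -0.681 0.608 2.647
v -0.479 -0.668 1.093
v 0.037 -0.817 2.009
v -1.017 -0.935 1.969
v -1.461 -0.055 2.363
v 0.301 -0.005 1.377
v -0.143 0.875 1.771
v 0.245 0.136 2.428
v -0.57 -0.438 2.794
v -0.59 0.378 0.946
v -1.405 -0.196 1.312
v -1.002 0.807 2.245
v -0.158 -0.867 1.495
v -0.778 -0.937 1.471
v -0.474 -1.025 2.01
v -1.461 0.418 2.078
v -1.157 0.33 2.616
v -1.355 -0.576 2.218
v -0.003 -0.39 1.124
v 0.301 -0.478 1.662
v -0.686 0.965 1.73
v -0.382 0.877 2.269
v 0.195 0.516 1.522
v -0.154 0.442 2.655
v 0.268 -0.395 2.28
v 0.423 0.082 1.908
v 0.162 0.6 2.14
v -0.633 0.105 2.87
v -0.211 -0.733 2.495
v -0.831 -0.802 2.471
v -1.092 -0.284 2.703
v -0.089 -0.172 2.741
v -0.949 0.673 1.245
v -0.527 -0.165 0.87
v -0.068 0.224 1.037
v -0.329 0.742 1.269
v -1.428 0.335 1.46
v -1.006 -0.502 1.085
v -1.322 -0.66 1.6
v -1.583 -0.142 1.832
v -1.071 0.112 0.999
f 2 4 1
f 5 2 1
f 1 4 3
f 3 5 1
f 2 8 4
f 6 2 5
f 6 8 2
f 4 8 3
f 7 5 3
f 3 8 7
f 7 6 5
f 8 6 7
f 10 9 12
f 10 12 11
f 12 9 13
f 12 13 11
f 13 9 14
f 13 14 11
f 14 9 15
f 14 15 11
f 15 9 16
f 15 16 11
f 16 9 17
f 16 17 11
f 17 9 18
f 17 18 11
f 18 9 19
f 18 19 11
f 19 9 20
f 19 20 11
f 20 9 21
f 20 21 11
f 21 9 22
f 21 22 11
f 22 9 23
f 22 23 11
f 23 9 24
f 23 24 11
f 24 9 25
f 24 25 11
f 25 9 10
f 25 10 11
f 27 26 30
f 27 30 28
f 28 30 31
f 28 31 29
f 30 26 32
f 30 32 31
f 31 32 33
f 31 33 29
f 32 26 34
f 32 34 33
f 33 34 35
f 33 35 29
f 34 26 36
f 34 36 35
f 35 36 37
f 35 37 29
f 36 26 38
f 36 38 37
f 37 38 39
f 37 39 29
f 38 26 40
f 38 40 39
f 39 40 41
f 39 41 29
f 40 26 42
f 40 42 41
f 41 42 43
f 41 43 29
f 42 26 44
f 42 44 43
f 43 44 45
f 43 45 29
f 44 26 46
f 44 46 45
f 45 46 47
f 45 47 29
f 46 26 48
f 46 48 47
f 47 48 49
f 47 49 29
f 48 26 50
f 48 50 49
f 49 50 51
f 49 51 29
f 50 26 52
f 50 52 51
f 51 52 53
f 51 53 29
f 52 26 54
f 52 54 53
f 53 54 55
f 53 55 29
f 54 26 27
f 54 27 55
f 55 27 28
f 55 28 29
f 57 56 60
f 57 60 58
f 58 60 61
f 58 61 59
f 60 56 62
f 60 62 61
f 61 62 63
f 61 63 59
f 62 56 64
f 62 64 63
f 63 64 65
f 63 65 59
f 64 56 66
f 64 66 65
f 65 66 67
f 65 67 59
f 66 56 68
f 66 68 67
f 67 68 69
f 67 69 59
f 68 56 70
f 68 70 69
f 69 70 71
f 69 71 59
f 70 56 72
f 70 72 71
f 71 72 73
f 71 73 59
f 72 56 74
f 72 74 73
f 73 74 75
f 73 75 59
f 74 56 76
f 74 76 75
f 75 76 77
f 75 77 59
f 76 56 78
f 76 78 77
f 77 78 79
f 77 79 59
f 78 56 57
f 78 57 79
f 79 57 58
f 79 58 59
f 80 117 96
f 117 91 120
f 96 120 85
f 117 120 96
f 80 96 92
f 96 85 97
f 92 97 81
f 96 97 92
f 80 92 101
f 92 81 102
f 101 102 87
f 92 102 101
f 80 101 113
f 101 87 116
f 113 116 90
f 101 116 113
f 80 113 117
f 113 90 121
f 117 121 91
f 113 121 117
f 81 97 108
f 97 85 111
f 108 111 89
f 97 111 108
f 85 120 98
f 120 91 119
f 98 119 84
f 120 119 98
f 91 121 118
f 121 90 114
f 118 114 82
f 121 114 118
f 90 116 115
f 116 87 103
f 115 103 86
f 116 103 115
f 87 102 107
f 102 81 104
f 107 104 88
f 102 104 107
f 83 109 95
f 109 89 110
f 95 110 84
f 109 110 95
f 83 95 93
f 95 84 94
f 93 94 82
f 95 94 93
f 83 93 100
f 93 82 99
f 100 99 86
f 93 99 100
f 83 100 105
f 100 86 106
f 105 106 88
f 100 106 105
f 83 105 109
f 105 88 112
f 109 112 89
f 105 112 109
f 84 110 98
f 110 89 111
f 98 111 85
f 110 111 98
f 82 94 118
f 94 84 119
f 118 119 91
f 94 119 118
f 86 99 115
f 99 82 114
f 115 114 90
f 99 114 115
f 88 106 107
f 106 86 103
f 107 103 87
f 106 103 107
f 89 112 108
f 112 88 104
f 108 104 81
f 112 104 108



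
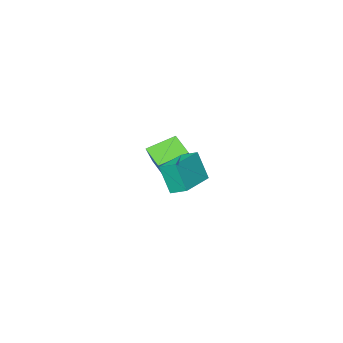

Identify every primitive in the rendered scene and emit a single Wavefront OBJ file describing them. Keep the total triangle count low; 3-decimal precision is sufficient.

v -2.224 -3.236 0.292
v -3.584 -2.576 0.978
v -2.006 -2.071 -0.396
v -3.366 -1.411 0.291
v -1.254 -2.629 1.629
v -2.614 -1.969 2.316
v -1.036 -1.464 0.942
v -2.396 -0.804 1.628
v 0.917 3.066 2.14
v 1.063 2.484 3.612
v 0.616 3.825 2.469
v 0.762 3.243 3.942
v 2.918 3.817 2.238
v 3.064 3.235 3.711
v 2.617 4.576 2.568
v 2.763 3.994 4.04
f 2 4 1
f 5 2 1
f 1 4 3
f 3 5 1
f 2 8 4
f 6 2 5
f 6 8 2
f 4 8 3
f 7 5 3
f 3 8 7
f 7 6 5
f 8 6 7
f 10 12 9
f 13 10 9
f 9 12 11
f 11 13 9
f 10 16 12
f 14 10 13
f 14 16 10
f 12 16 11
f 15 13 11
f 11 16 15
f 15 14 13
f 16 14 15



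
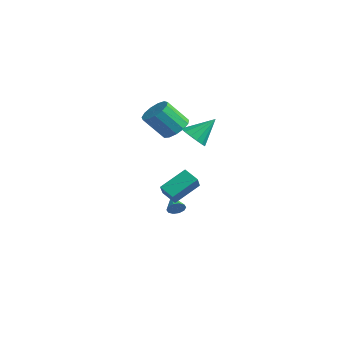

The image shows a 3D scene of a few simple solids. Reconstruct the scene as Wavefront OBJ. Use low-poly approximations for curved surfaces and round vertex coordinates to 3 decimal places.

v 0.974 -2.038 -1.626
v 1.802 -2.756 -0.691
v 1.144 -0.459 -0.564
v 1.972 -1.177 0.371
v 1.828 -1.763 -2.171
v 2.656 -2.481 -1.236
v 1.998 -0.184 -1.109
v 2.826 -0.902 -0.174
v 0.086 -0.524 2.857
v 0.542 -1.284 2.462
v -0.011 -2.376 3.928
v -0.466 -1.616 4.323
v 0.907 -1.036 2.785
v 0.354 -2.128 4.251
v 1.012 -0.625 3.13
v 0.459 -1.718 4.596
v 0.822 -0.183 3.389
v 0.27 -1.275 4.855
v 0.4 0.152 3.478
v -0.153 -0.941 4.945
v -0.123 0.272 3.371
v -0.675 -0.821 4.837
v -0.579 0.139 3.1
v -1.131 -0.953 4.566
v -0.823 -0.204 2.752
v -1.376 -1.296 4.218
v -0.779 -0.649 2.438
v -1.332 -1.741 3.904
v -0.46 -1.054 2.256
v -1.013 -2.146 3.722
v 0.032 -1.291 2.265
v -0.521 -2.383 3.731
v -0.88 0.15 -4.095
v -0.573 0.507 -3.738
v -1.96 0.53 -3.545
v -0.66 0.695 -4.038
v -0.831 0.675 -4.36
v -1.02 0.455 -4.58
v -1.156 0.119 -4.615
v -1.187 -0.206 -4.452
v -1.1 -0.394 -4.152
v -0.929 -0.374 -3.83
v -0.74 -0.154 -3.61
v -0.604 0.182 -3.575
v 2.75 -1.177 3.138
v 3.337 -1.769 3.549
v 3.13 0.077 4.402
v 3.606 -1.529 3.23
v 3.646 -1.194 2.886
v 3.445 -0.854 2.61
v 3.058 -0.601 2.475
v 2.589 -0.502 2.518
v 2.163 -0.584 2.727
v 1.895 -0.824 3.046
v 1.855 -1.159 3.389
v 2.056 -1.499 3.666
v 2.442 -1.752 3.801
v 2.911 -1.851 3.758
f 2 4 1
f 5 2 1
f 1 4 3
f 3 5 1
f 2 8 4
f 6 2 5
f 6 8 2
f 4 8 3
f 7 5 3
f 3 8 7
f 7 6 5
f 8 6 7
f 10 9 13
f 10 13 11
f 11 13 14
f 11 14 12
f 13 9 15
f 13 15 14
f 14 15 16
f 14 16 12
f 15 9 17
f 15 17 16
f 16 17 18
f 16 18 12
f 17 9 19
f 17 19 18
f 18 19 20
f 18 20 12
f 19 9 21
f 19 21 20
f 20 21 22
f 20 22 12
f 21 9 23
f 21 23 22
f 22 23 24
f 22 24 12
f 23 9 25
f 23 25 24
f 24 25 26
f 24 26 12
f 25 9 27
f 25 27 26
f 26 27 28
f 26 28 12
f 27 9 29
f 27 29 28
f 28 29 30
f 28 30 12
f 29 9 31
f 29 31 30
f 30 31 32
f 30 32 12
f 31 9 10
f 31 10 32
f 32 10 11
f 32 11 12
f 34 33 36
f 34 36 35
f 36 33 37
f 36 37 35
f 37 33 38
f 37 38 35
f 38 33 39
f 38 39 35
f 39 33 40
f 39 40 35
f 40 33 41
f 40 41 35
f 41 33 42
f 41 42 35
f 42 33 43
f 42 43 35
f 43 33 44
f 43 44 35
f 44 33 34
f 44 34 35
f 46 45 48
f 46 48 47
f 48 45 49
f 48 49 47
f 49 45 50
f 49 50 47
f 50 45 51
f 50 51 47
f 51 45 52
f 51 52 47
f 52 45 53
f 52 53 47
f 53 45 54
f 53 54 47
f 54 45 55
f 54 55 47
f 55 45 56
f 55 56 47
f 56 45 57
f 56 57 47
f 57 45 58
f 57 58 47
f 58 45 46
f 58 46 47



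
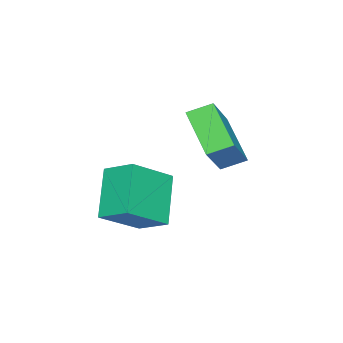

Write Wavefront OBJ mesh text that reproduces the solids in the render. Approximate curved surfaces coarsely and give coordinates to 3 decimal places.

v 0.174 0.583 1.307
v 1.7 -0.041 2.33
v 0.292 1.793 1.871
v 1.818 1.169 2.893
v 1.482 1.191 -0.273
v 3.008 0.567 0.749
v 1.6 2.401 0.29
v 3.126 1.777 1.313
v -1.352 1.886 3.539
v -1.869 2.642 3.939
v -0.47 3.185 2.222
v -0.987 3.942 2.622
v 0.187 2.218 4.898
v -0.33 2.975 5.298
v 1.069 3.518 3.581
v 0.552 4.274 3.981
f 2 4 1
f 5 2 1
f 1 4 3
f 3 5 1
f 2 8 4
f 6 2 5
f 6 8 2
f 4 8 3
f 7 5 3
f 3 8 7
f 7 6 5
f 8 6 7
f 10 12 9
f 13 10 9
f 9 12 11
f 11 13 9
f 10 16 12
f 14 10 13
f 14 16 10
f 12 16 11
f 15 13 11
f 11 16 15
f 15 14 13
f 16 14 15



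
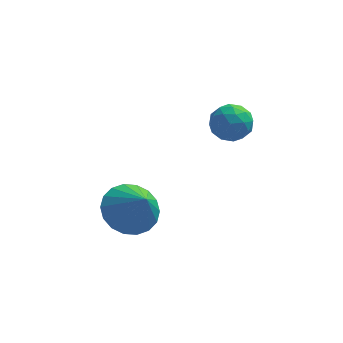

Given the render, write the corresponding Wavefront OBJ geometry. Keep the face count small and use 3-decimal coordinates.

v -1.288 2.24 -3.566
v -0.78 3.054 -3.32
v -0.712 1.54 -2.434
v -1.157 3.103 -3.098
v -1.56 2.981 -2.968
v -1.91 2.713 -2.957
v -2.135 2.35 -3.067
v -2.193 1.967 -3.275
v -2.072 1.637 -3.541
v -1.795 1.427 -3.812
v -1.418 1.378 -4.034
v -1.015 1.5 -4.163
v -0.666 1.768 -4.174
v -0.44 2.13 -4.065
v -0.382 2.514 -3.857
v -0.503 2.844 -3.591
v 1.708 3.251 0.883
v 1.962 3.539 0.255
v 1.638 2.181 0.365
v 1.892 2.469 -0.263
v 2.336 2.41 0.32
v 2.38 3.072 0.641
v 1.22 2.648 -0.021
v 1.264 3.31 0.3
v 1.66 3.166 -0.304
v 2.35 3.019 -0.093
v 1.25 2.701 0.713
v 1.94 2.554 0.924
v 1.841 3.489 0.615
v 1.759 2.231 0.005
v 2.02 2.197 0.348
v 2.169 2.366 -0.021
v 2.087 3.214 0.841
v 2.236 3.383 0.472
v 2.456 2.72 0.51
v 1.364 2.337 0.148
v 1.513 2.506 -0.221
v 1.431 3.354 0.641
v 1.58 3.523 0.272
v 1.144 3 0.11
v 1.813 3.439 -0.083
v 1.772 2.81 -0.388
v 1.377 2.916 -0.245
v 1.402 3.304 -0.057
v 2.218 3.353 0.041
v 2.177 2.724 -0.264
v 2.438 2.689 0.079
v 2.464 3.078 0.267
v 2.041 3.134 -0.288
v 1.423 2.996 0.884
v 1.382 2.367 0.579
v 1.136 2.642 0.353
v 1.162 3.031 0.541
v 1.828 2.91 1.008
v 1.787 2.281 0.703
v 2.198 2.416 0.677
v 2.223 2.804 0.865
v 1.559 2.586 0.908
f 2 1 4
f 2 4 3
f 4 1 5
f 4 5 3
f 5 1 6
f 5 6 3
f 6 1 7
f 6 7 3
f 7 1 8
f 7 8 3
f 8 1 9
f 8 9 3
f 9 1 10
f 9 10 3
f 10 1 11
f 10 11 3
f 11 1 12
f 11 12 3
f 12 1 13
f 12 13 3
f 13 1 14
f 13 14 3
f 14 1 15
f 14 15 3
f 15 1 16
f 15 16 3
f 16 1 2
f 16 2 3
f 17 54 33
f 54 28 57
f 33 57 22
f 54 57 33
f 17 33 29
f 33 22 34
f 29 34 18
f 33 34 29
f 17 29 38
f 29 18 39
f 38 39 24
f 29 39 38
f 17 38 50
f 38 24 53
f 50 53 27
f 38 53 50
f 17 50 54
f 50 27 58
f 54 58 28
f 50 58 54
f 18 34 45
f 34 22 48
f 45 48 26
f 34 48 45
f 22 57 35
f 57 28 56
f 35 56 21
f 57 56 35
f 28 58 55
f 58 27 51
f 55 51 19
f 58 51 55
f 27 53 52
f 53 24 40
f 52 40 23
f 53 40 52
f 24 39 44
f 39 18 41
f 44 41 25
f 39 41 44
f 20 46 32
f 46 26 47
f 32 47 21
f 46 47 32
f 20 32 30
f 32 21 31
f 30 31 19
f 32 31 30
f 20 30 37
f 30 19 36
f 37 36 23
f 30 36 37
f 20 37 42
f 37 23 43
f 42 43 25
f 37 43 42
f 20 42 46
f 42 25 49
f 46 49 26
f 42 49 46
f 21 47 35
f 47 26 48
f 35 48 22
f 47 48 35
f 19 31 55
f 31 21 56
f 55 56 28
f 31 56 55
f 23 36 52
f 36 19 51
f 52 51 27
f 36 51 52
f 25 43 44
f 43 23 40
f 44 40 24
f 43 40 44
f 26 49 45
f 49 25 41
f 45 41 18
f 49 41 45



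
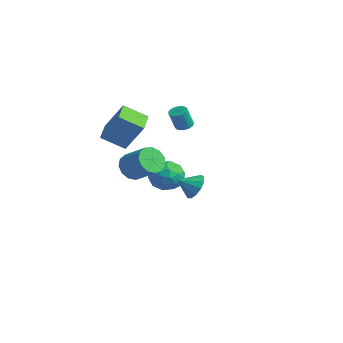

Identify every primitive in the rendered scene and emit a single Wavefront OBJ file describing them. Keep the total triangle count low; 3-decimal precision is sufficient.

v -2.716 -3.18 0.718
v -3.676 -4.235 1.567
v -3.764 -2.046 0.943
v -4.724 -3.101 1.791
v -1.716 -2.619 2.549
v -2.676 -3.674 3.397
v -2.764 -1.485 2.773
v -3.724 -2.54 3.622
v -2.282 0.768 1.59
v -1.799 0.478 1.499
v -1.835 0.023 2.759
v -2.318 0.312 2.85
v -1.72 0.673 1.572
v -1.756 0.218 2.832
v -1.727 0.882 1.647
v -1.762 0.427 2.907
v -1.818 1.074 1.714
v -1.853 0.619 2.974
v -1.979 1.219 1.762
v -2.015 0.764 3.022
v -2.187 1.295 1.783
v -2.223 0.84 3.043
v -2.409 1.291 1.776
v -2.445 0.836 3.036
v -2.612 1.208 1.74
v -2.648 0.752 3
v -2.765 1.057 1.681
v -2.801 0.602 2.941
v -2.844 0.862 1.608
v -2.88 0.407 2.868
v -2.838 0.653 1.533
v -2.873 0.198 2.793
v -2.747 0.461 1.466
v -2.782 0.006 2.726
v -2.585 0.316 1.418
v -2.621 -0.139 2.678
v -2.377 0.24 1.397
v -2.413 -0.215 2.657
v -2.155 0.244 1.404
v -2.191 -0.211 2.664
v -1.952 0.328 1.44
v -1.988 -0.128 2.7
v -3.267 1.314 -3.263
v -2.599 0.969 -2.37
v -4.081 -0.389 -3.31
v -3.413 -0.734 -2.417
v -4.25 0.062 -2.247
v -3.747 1.114 -2.218
v -2.933 -0.534 -3.462
v -2.43 0.518 -3.433
v -2.393 -0.173 -2.493
v -3.206 0.196 -1.742
v -3.474 0.384 -3.938
v -4.287 0.753 -3.187
v -2.861 1.291 -2.812
v -3.819 -0.711 -2.868
v -4.311 -0.243 -2.768
v -3.918 -0.446 -2.243
v -3.536 1.376 -2.723
v -3.143 1.174 -2.198
v -4.114 0.64 -2.126
v -3.537 -0.594 -3.482
v -3.144 -0.796 -2.957
v -2.762 1.026 -3.437
v -2.369 0.823 -2.912
v -2.566 -0.06 -3.554
v -2.347 0.417 -2.36
v -2.826 -0.584 -2.388
v -2.544 -0.467 -3.002
v -2.248 0.152 -2.985
v -2.826 0.634 -1.918
v -3.305 -0.367 -1.946
v -3.796 0.1 -1.846
v -3.5 0.719 -1.829
v -2.705 -0.038 -1.991
v -3.375 0.947 -3.734
v -3.854 -0.054 -3.762
v -3.18 -0.139 -3.851
v -2.884 0.48 -3.834
v -3.854 1.164 -3.292
v -4.333 0.163 -3.32
v -4.432 0.428 -2.695
v -4.136 1.047 -2.678
v -3.975 0.618 -3.689
v -1.264 -3.826 0.04
v -0.703 -4.008 -0.705
v 0.765 -3.736 0.335
v 0.204 -3.554 1.08
v -0.796 -3.481 -0.711
v 0.672 -3.209 0.329
v -1.038 -3.063 -0.479
v 0.431 -2.792 0.561
v -1.351 -2.888 -0.082
v 0.118 -2.616 0.957
v -1.637 -3.01 0.353
v -0.168 -2.738 1.393
v -1.805 -3.391 0.69
v -0.336 -3.12 1.729
v -1.801 -3.911 0.82
v -0.332 -3.639 1.86
v -1.626 -4.403 0.702
v -0.158 -4.131 1.742
v -1.337 -4.712 0.374
v 0.132 -4.44 1.414
v -1.025 -4.74 -0.059
v 0.444 -4.468 0.98
v -0.789 -4.477 -0.462
v 0.68 -4.206 0.578
v 3.897 -3.519 0.464
v 4.164 -3.139 1.212
v 3.383 -4.401 1.096
v 3.716 -2.951 1.112
v 3.326 -2.943 0.806
v 3.117 -3.117 0.392
v 3.155 -3.42 0.001
v 3.429 -3.753 -0.243
v 3.851 -4.013 -0.263
v 4.288 -4.115 -0.051
v 4.6 -4.029 0.324
v 4.689 -3.78 0.744
v 4.527 -3.448 1.075
f 2 4 1
f 5 2 1
f 1 4 3
f 3 5 1
f 2 8 4
f 6 2 5
f 6 8 2
f 4 8 3
f 7 5 3
f 3 8 7
f 7 6 5
f 8 6 7
f 10 9 13
f 10 13 11
f 11 13 14
f 11 14 12
f 13 9 15
f 13 15 14
f 14 15 16
f 14 16 12
f 15 9 17
f 15 17 16
f 16 17 18
f 16 18 12
f 17 9 19
f 17 19 18
f 18 19 20
f 18 20 12
f 19 9 21
f 19 21 20
f 20 21 22
f 20 22 12
f 21 9 23
f 21 23 22
f 22 23 24
f 22 24 12
f 23 9 25
f 23 25 24
f 24 25 26
f 24 26 12
f 25 9 27
f 25 27 26
f 26 27 28
f 26 28 12
f 27 9 29
f 27 29 28
f 28 29 30
f 28 30 12
f 29 9 31
f 29 31 30
f 30 31 32
f 30 32 12
f 31 9 33
f 31 33 32
f 32 33 34
f 32 34 12
f 33 9 35
f 33 35 34
f 34 35 36
f 34 36 12
f 35 9 37
f 35 37 36
f 36 37 38
f 36 38 12
f 37 9 39
f 37 39 38
f 38 39 40
f 38 40 12
f 39 9 41
f 39 41 40
f 40 41 42
f 40 42 12
f 41 9 10
f 41 10 42
f 42 10 11
f 42 11 12
f 43 80 59
f 80 54 83
f 59 83 48
f 80 83 59
f 43 59 55
f 59 48 60
f 55 60 44
f 59 60 55
f 43 55 64
f 55 44 65
f 64 65 50
f 55 65 64
f 43 64 76
f 64 50 79
f 76 79 53
f 64 79 76
f 43 76 80
f 76 53 84
f 80 84 54
f 76 84 80
f 44 60 71
f 60 48 74
f 71 74 52
f 60 74 71
f 48 83 61
f 83 54 82
f 61 82 47
f 83 82 61
f 54 84 81
f 84 53 77
f 81 77 45
f 84 77 81
f 53 79 78
f 79 50 66
f 78 66 49
f 79 66 78
f 50 65 70
f 65 44 67
f 70 67 51
f 65 67 70
f 46 72 58
f 72 52 73
f 58 73 47
f 72 73 58
f 46 58 56
f 58 47 57
f 56 57 45
f 58 57 56
f 46 56 63
f 56 45 62
f 63 62 49
f 56 62 63
f 46 63 68
f 63 49 69
f 68 69 51
f 63 69 68
f 46 68 72
f 68 51 75
f 72 75 52
f 68 75 72
f 47 73 61
f 73 52 74
f 61 74 48
f 73 74 61
f 45 57 81
f 57 47 82
f 81 82 54
f 57 82 81
f 49 62 78
f 62 45 77
f 78 77 53
f 62 77 78
f 51 69 70
f 69 49 66
f 70 66 50
f 69 66 70
f 52 75 71
f 75 51 67
f 71 67 44
f 75 67 71
f 86 85 89
f 86 89 87
f 87 89 90
f 87 90 88
f 89 85 91
f 89 91 90
f 90 91 92
f 90 92 88
f 91 85 93
f 91 93 92
f 92 93 94
f 92 94 88
f 93 85 95
f 93 95 94
f 94 95 96
f 94 96 88
f 95 85 97
f 95 97 96
f 96 97 98
f 96 98 88
f 97 85 99
f 97 99 98
f 98 99 100
f 98 100 88
f 99 85 101
f 99 101 100
f 100 101 102
f 100 102 88
f 101 85 103
f 101 103 102
f 102 103 104
f 102 104 88
f 103 85 105
f 103 105 104
f 104 105 106
f 104 106 88
f 105 85 107
f 105 107 106
f 106 107 108
f 106 108 88
f 107 85 86
f 107 86 108
f 108 86 87
f 108 87 88
f 110 109 112
f 110 112 111
f 112 109 113
f 112 113 111
f 113 109 114
f 113 114 111
f 114 109 115
f 114 115 111
f 115 109 116
f 115 116 111
f 116 109 117
f 116 117 111
f 117 109 118
f 117 118 111
f 118 109 119
f 118 119 111
f 119 109 120
f 119 120 111
f 120 109 121
f 120 121 111
f 121 109 110
f 121 110 111



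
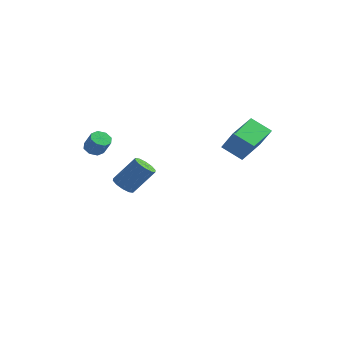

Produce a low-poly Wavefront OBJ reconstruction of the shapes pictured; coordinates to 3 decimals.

v -3.386 -2.661 1.307
v -3.029 -2.177 1.208
v -2.476 -2.395 2.134
v -2.834 -2.879 2.233
v -3.408 -2.07 1.459
v -2.855 -2.289 2.385
v -3.774 -2.31 1.621
v -3.222 -2.529 2.547
v -3.913 -2.755 1.599
v -3.361 -2.974 2.525
v -3.744 -3.145 1.406
v -3.191 -3.363 2.332
v -3.365 -3.251 1.155
v -2.812 -3.47 2.081
v -2.998 -3.011 0.993
v -2.446 -3.23 1.919
v -2.859 -2.566 1.015
v -2.307 -2.785 1.941
v -3.272 0.452 -2.887
v -2.839 0.826 -3.357
v -1.816 1.521 -1.863
v -2.248 1.148 -1.393
v -3.19 1.096 -3.243
v -2.167 1.792 -1.748
v -3.572 1.121 -2.992
v -2.549 1.816 -1.498
v -3.839 0.889 -2.702
v -2.816 1.584 -1.207
v -3.89 0.491 -2.482
v -2.867 1.186 -0.988
v -3.704 0.079 -2.417
v -2.681 0.774 -0.923
v -3.353 -0.192 -2.532
v -2.33 0.504 -1.037
v -2.971 -0.216 -2.782
v -1.948 0.479 -1.288
v -2.704 0.016 -3.073
v -1.681 0.711 -1.578
v -2.653 0.414 -3.292
v -1.63 1.109 -1.798
v 2.87 -0.258 1.602
v 3.617 -0.493 2.845
v 3.019 1.815 1.903
v 3.766 1.58 3.147
v 4.054 -0.24 0.893
v 4.801 -0.475 2.137
v 4.203 1.833 1.195
v 4.95 1.598 2.438
f 2 1 5
f 2 5 3
f 3 5 6
f 3 6 4
f 5 1 7
f 5 7 6
f 6 7 8
f 6 8 4
f 7 1 9
f 7 9 8
f 8 9 10
f 8 10 4
f 9 1 11
f 9 11 10
f 10 11 12
f 10 12 4
f 11 1 13
f 11 13 12
f 12 13 14
f 12 14 4
f 13 1 15
f 13 15 14
f 14 15 16
f 14 16 4
f 15 1 17
f 15 17 16
f 16 17 18
f 16 18 4
f 17 1 2
f 17 2 18
f 18 2 3
f 18 3 4
f 20 19 23
f 20 23 21
f 21 23 24
f 21 24 22
f 23 19 25
f 23 25 24
f 24 25 26
f 24 26 22
f 25 19 27
f 25 27 26
f 26 27 28
f 26 28 22
f 27 19 29
f 27 29 28
f 28 29 30
f 28 30 22
f 29 19 31
f 29 31 30
f 30 31 32
f 30 32 22
f 31 19 33
f 31 33 32
f 32 33 34
f 32 34 22
f 33 19 35
f 33 35 34
f 34 35 36
f 34 36 22
f 35 19 37
f 35 37 36
f 36 37 38
f 36 38 22
f 37 19 39
f 37 39 38
f 38 39 40
f 38 40 22
f 39 19 20
f 39 20 40
f 40 20 21
f 40 21 22
f 42 44 41
f 45 42 41
f 41 44 43
f 43 45 41
f 42 48 44
f 46 42 45
f 46 48 42
f 44 48 43
f 47 45 43
f 43 48 47
f 47 46 45
f 48 46 47



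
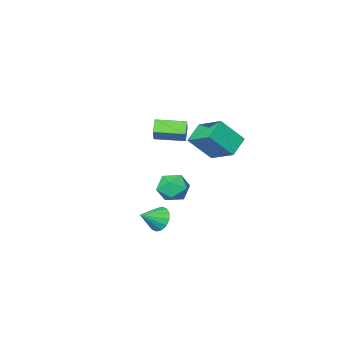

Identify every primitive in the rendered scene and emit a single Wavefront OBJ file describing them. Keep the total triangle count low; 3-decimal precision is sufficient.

v -1.135 2.483 4.093
v -1.354 4.178 4.968
v -2.303 3.077 2.649
v -2.523 4.772 3.524
v -0.017 2.988 3.396
v -0.237 4.683 4.271
v -1.186 3.582 1.952
v -1.405 5.277 2.827
v -0.522 -0.979 1.773
v -1.029 -1.538 2.398
v -1.898 0.179 1.692
v -2.404 -0.38 2.318
v -0.056 -0.36 2.702
v -0.562 -0.919 3.328
v -1.431 0.798 2.622
v -1.938 0.239 3.247
v -3.814 -2.088 -3.43
v -3.092 -1.678 -4.174
v -2.468 -2.962 -2.606
v -1.746 -2.552 -3.35
v -2.224 -1.874 -2.605
v -3.056 -1.334 -3.114
v -2.504 -3.306 -3.666
v -3.336 -2.766 -4.175
v -2.283 -2.43 -4.32
v -2.11 -1.546 -3.664
v -3.45 -3.094 -3.116
v -3.277 -2.21 -2.46
v 1.253 2.151 -2.694
v 1.663 2.472 -3.391
v 2.467 2.049 -2.026
v 1.557 2.832 -3.143
v 1.369 3.01 -2.774
v 1.15 2.957 -2.384
v 0.958 2.689 -2.077
v 0.846 2.277 -1.936
v 0.842 1.83 -1.997
v 0.949 1.47 -2.246
v 1.137 1.292 -2.614
v 1.356 1.345 -3.004
v 1.547 1.613 -3.311
v 1.66 2.025 -3.453
f 2 4 1
f 5 2 1
f 1 4 3
f 3 5 1
f 2 8 4
f 6 2 5
f 6 8 2
f 4 8 3
f 7 5 3
f 3 8 7
f 7 6 5
f 8 6 7
f 10 12 9
f 13 10 9
f 9 12 11
f 11 13 9
f 10 16 12
f 14 10 13
f 14 16 10
f 12 16 11
f 15 13 11
f 11 16 15
f 15 14 13
f 16 14 15
f 17 28 22
f 17 22 18
f 17 18 24
f 17 24 27
f 17 27 28
f 18 22 26
f 22 28 21
f 28 27 19
f 27 24 23
f 24 18 25
f 20 26 21
f 20 21 19
f 20 19 23
f 20 23 25
f 20 25 26
f 21 26 22
f 19 21 28
f 23 19 27
f 25 23 24
f 26 25 18
f 30 29 32
f 30 32 31
f 32 29 33
f 32 33 31
f 33 29 34
f 33 34 31
f 34 29 35
f 34 35 31
f 35 29 36
f 35 36 31
f 36 29 37
f 36 37 31
f 37 29 38
f 37 38 31
f 38 29 39
f 38 39 31
f 39 29 40
f 39 40 31
f 40 29 41
f 40 41 31
f 41 29 42
f 41 42 31
f 42 29 30
f 42 30 31



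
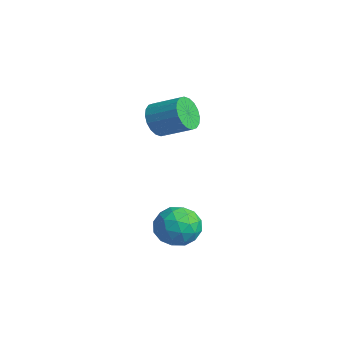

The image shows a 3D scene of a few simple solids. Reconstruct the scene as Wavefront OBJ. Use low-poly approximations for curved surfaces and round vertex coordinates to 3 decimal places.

v -3.558 -1.519 3.637
v -2.909 -1.924 3.125
v -1.794 -1.005 3.812
v -2.442 -0.601 4.323
v -3.026 -1.608 2.891
v -1.91 -0.69 3.578
v -3.247 -1.275 2.806
v -2.132 -0.356 3.492
v -3.531 -0.99 2.885
v -2.415 -0.071 3.571
v -3.819 -0.81 3.112
v -2.704 0.109 3.799
v -4.056 -0.77 3.444
v -2.941 0.148 4.131
v -4.194 -0.879 3.814
v -3.079 0.04 4.501
v -4.206 -1.115 4.148
v -3.091 -0.196 4.835
v -4.09 -1.43 4.382
v -2.974 -0.512 5.069
v -3.868 -1.764 4.468
v -2.753 -0.845 5.154
v -3.585 -2.049 4.389
v -2.469 -1.13 5.075
v -3.296 -2.229 4.161
v -2.181 -1.31 4.848
v -3.059 -2.268 3.829
v -1.944 -1.35 4.516
v -2.921 -2.16 3.459
v -1.806 -1.241 4.146
v 1.642 -2.669 -0.407
v 2.638 -3.013 -0.206
v 1.022 -3.767 0.786
v 2.018 -4.111 0.987
v 1.726 -3.117 1.267
v 2.109 -2.439 0.53
v 1.551 -4.341 0.05
v 1.934 -3.663 -0.687
v 2.581 -4.046 0.077
v 2.69 -3.29 0.829
v 0.97 -3.49 -0.249
v 1.079 -2.734 0.503
v 2.194 -2.745 -0.411
v 1.466 -4.035 0.991
v 1.294 -3.451 1.156
v 1.88 -3.653 1.274
v 1.884 -2.407 0.022
v 2.469 -2.609 0.14
v 1.933 -2.671 1.006
v 1.191 -4.171 0.44
v 1.776 -4.373 0.558
v 1.78 -3.127 -0.694
v 2.366 -3.329 -0.576
v 1.727 -4.109 -0.426
v 2.746 -3.554 -0.127
v 2.382 -4.199 0.574
v 2.108 -4.335 0.023
v 2.333 -3.936 -0.41
v 2.81 -3.109 0.316
v 2.446 -3.754 1.017
v 2.274 -3.171 1.181
v 2.5 -2.772 0.748
v 2.777 -3.717 0.482
v 1.214 -3.026 -0.437
v 0.85 -3.671 0.264
v 1.16 -4.008 -0.168
v 1.386 -3.609 -0.601
v 1.278 -2.581 0.006
v 0.914 -3.226 0.707
v 1.327 -2.844 0.99
v 1.552 -2.445 0.557
v 0.883 -3.063 0.098
f 2 1 5
f 2 5 3
f 3 5 6
f 3 6 4
f 5 1 7
f 5 7 6
f 6 7 8
f 6 8 4
f 7 1 9
f 7 9 8
f 8 9 10
f 8 10 4
f 9 1 11
f 9 11 10
f 10 11 12
f 10 12 4
f 11 1 13
f 11 13 12
f 12 13 14
f 12 14 4
f 13 1 15
f 13 15 14
f 14 15 16
f 14 16 4
f 15 1 17
f 15 17 16
f 16 17 18
f 16 18 4
f 17 1 19
f 17 19 18
f 18 19 20
f 18 20 4
f 19 1 21
f 19 21 20
f 20 21 22
f 20 22 4
f 21 1 23
f 21 23 22
f 22 23 24
f 22 24 4
f 23 1 25
f 23 25 24
f 24 25 26
f 24 26 4
f 25 1 27
f 25 27 26
f 26 27 28
f 26 28 4
f 27 1 29
f 27 29 28
f 28 29 30
f 28 30 4
f 29 1 2
f 29 2 30
f 30 2 3
f 30 3 4
f 31 68 47
f 68 42 71
f 47 71 36
f 68 71 47
f 31 47 43
f 47 36 48
f 43 48 32
f 47 48 43
f 31 43 52
f 43 32 53
f 52 53 38
f 43 53 52
f 31 52 64
f 52 38 67
f 64 67 41
f 52 67 64
f 31 64 68
f 64 41 72
f 68 72 42
f 64 72 68
f 32 48 59
f 48 36 62
f 59 62 40
f 48 62 59
f 36 71 49
f 71 42 70
f 49 70 35
f 71 70 49
f 42 72 69
f 72 41 65
f 69 65 33
f 72 65 69
f 41 67 66
f 67 38 54
f 66 54 37
f 67 54 66
f 38 53 58
f 53 32 55
f 58 55 39
f 53 55 58
f 34 60 46
f 60 40 61
f 46 61 35
f 60 61 46
f 34 46 44
f 46 35 45
f 44 45 33
f 46 45 44
f 34 44 51
f 44 33 50
f 51 50 37
f 44 50 51
f 34 51 56
f 51 37 57
f 56 57 39
f 51 57 56
f 34 56 60
f 56 39 63
f 60 63 40
f 56 63 60
f 35 61 49
f 61 40 62
f 49 62 36
f 61 62 49
f 33 45 69
f 45 35 70
f 69 70 42
f 45 70 69
f 37 50 66
f 50 33 65
f 66 65 41
f 50 65 66
f 39 57 58
f 57 37 54
f 58 54 38
f 57 54 58
f 40 63 59
f 63 39 55
f 59 55 32
f 63 55 59



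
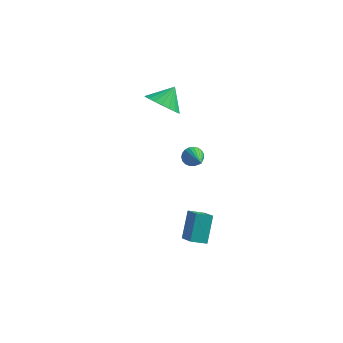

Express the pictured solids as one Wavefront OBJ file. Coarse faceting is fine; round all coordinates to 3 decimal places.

v 2.162 -3.272 -1.554
v 2.132 -2.178 -0.345
v 2.925 -2.924 -1.85
v 2.895 -1.83 -0.641
v 2.845 -4.11 -0.779
v 2.815 -3.016 0.43
v 3.608 -3.762 -1.075
v 3.578 -2.668 0.134
v 0.961 2.632 -0.645
v 1.51 2.846 -0.803
v 1.879 1.088 0.445
v 1.464 2.972 -0.587
v 1.332 3.038 -0.381
v 1.135 3.034 -0.221
v 0.909 2.961 -0.134
v 0.691 2.831 -0.135
v 0.52 2.666 -0.225
v 0.426 2.495 -0.387
v 0.424 2.348 -0.593
v 0.515 2.25 -0.809
v 0.683 2.218 -0.996
v 0.899 2.258 -1.122
v 1.126 2.362 -1.166
v 1.325 2.513 -1.12
v 1.461 2.684 -0.991
v -0.982 3.508 2.419
v -0.585 4.09 1.613
v -0.558 4.412 3.281
v -0.998 4.25 1.648
v -1.409 4.282 1.817
v -1.746 4.181 2.089
v -1.951 3.963 2.418
v -1.988 3.666 2.748
v -1.851 3.342 3.02
v -1.564 3.046 3.189
v -1.177 2.831 3.224
v -0.755 2.732 3.12
v -0.373 2.768 2.895
v -0.097 2.931 2.587
v 0.027 3.195 2.251
v -0.024 3.512 1.943
v -0.24 3.829 1.718
f 2 4 1
f 5 2 1
f 1 4 3
f 3 5 1
f 2 8 4
f 6 2 5
f 6 8 2
f 4 8 3
f 7 5 3
f 3 8 7
f 7 6 5
f 8 6 7
f 10 9 12
f 10 12 11
f 12 9 13
f 12 13 11
f 13 9 14
f 13 14 11
f 14 9 15
f 14 15 11
f 15 9 16
f 15 16 11
f 16 9 17
f 16 17 11
f 17 9 18
f 17 18 11
f 18 9 19
f 18 19 11
f 19 9 20
f 19 20 11
f 20 9 21
f 20 21 11
f 21 9 22
f 21 22 11
f 22 9 23
f 22 23 11
f 23 9 24
f 23 24 11
f 24 9 25
f 24 25 11
f 25 9 10
f 25 10 11
f 27 26 29
f 27 29 28
f 29 26 30
f 29 30 28
f 30 26 31
f 30 31 28
f 31 26 32
f 31 32 28
f 32 26 33
f 32 33 28
f 33 26 34
f 33 34 28
f 34 26 35
f 34 35 28
f 35 26 36
f 35 36 28
f 36 26 37
f 36 37 28
f 37 26 38
f 37 38 28
f 38 26 39
f 38 39 28
f 39 26 40
f 39 40 28
f 40 26 41
f 40 41 28
f 41 26 42
f 41 42 28
f 42 26 27
f 42 27 28



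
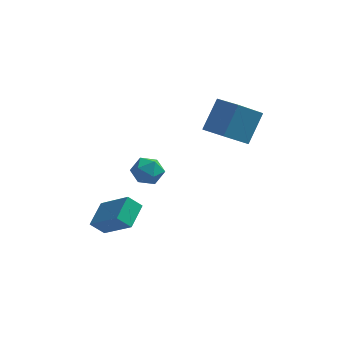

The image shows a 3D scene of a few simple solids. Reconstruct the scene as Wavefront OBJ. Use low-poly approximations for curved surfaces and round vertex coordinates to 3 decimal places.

v 1.881 0.461 3.34
v 2.454 1.571 4.811
v 0.779 1.458 3.018
v 1.353 2.567 4.489
v 2.987 1.333 2.251
v 3.561 2.442 3.722
v 1.886 2.329 1.929
v 2.459 3.439 3.4
v -1.827 -1.158 2.642
v -1.087 -0.843 2.331
v -1.793 -2.177 1.689
v -1.053 -1.862 1.378
v -1.072 -2.228 2.159
v -1.093 -1.598 2.748
v -1.787 -1.422 1.272
v -1.808 -0.792 1.861
v -1.062 -1.007 1.484
v -0.62 -1.504 2.032
v -2.26 -1.516 1.988
v -1.818 -2.013 2.536
v -2.847 -1.974 -1.153
v -2.508 -0.658 -0.592
v -4.306 -1.03 -2.487
v -3.967 0.286 -1.926
v -2.173 -1.866 -1.814
v -1.834 -0.55 -1.253
v -3.632 -0.922 -3.148
v -3.293 0.394 -2.587
f 2 4 1
f 5 2 1
f 1 4 3
f 3 5 1
f 2 8 4
f 6 2 5
f 6 8 2
f 4 8 3
f 7 5 3
f 3 8 7
f 7 6 5
f 8 6 7
f 9 20 14
f 9 14 10
f 9 10 16
f 9 16 19
f 9 19 20
f 10 14 18
f 14 20 13
f 20 19 11
f 19 16 15
f 16 10 17
f 12 18 13
f 12 13 11
f 12 11 15
f 12 15 17
f 12 17 18
f 13 18 14
f 11 13 20
f 15 11 19
f 17 15 16
f 18 17 10
f 22 24 21
f 25 22 21
f 21 24 23
f 23 25 21
f 22 28 24
f 26 22 25
f 26 28 22
f 24 28 23
f 27 25 23
f 23 28 27
f 27 26 25
f 28 26 27

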